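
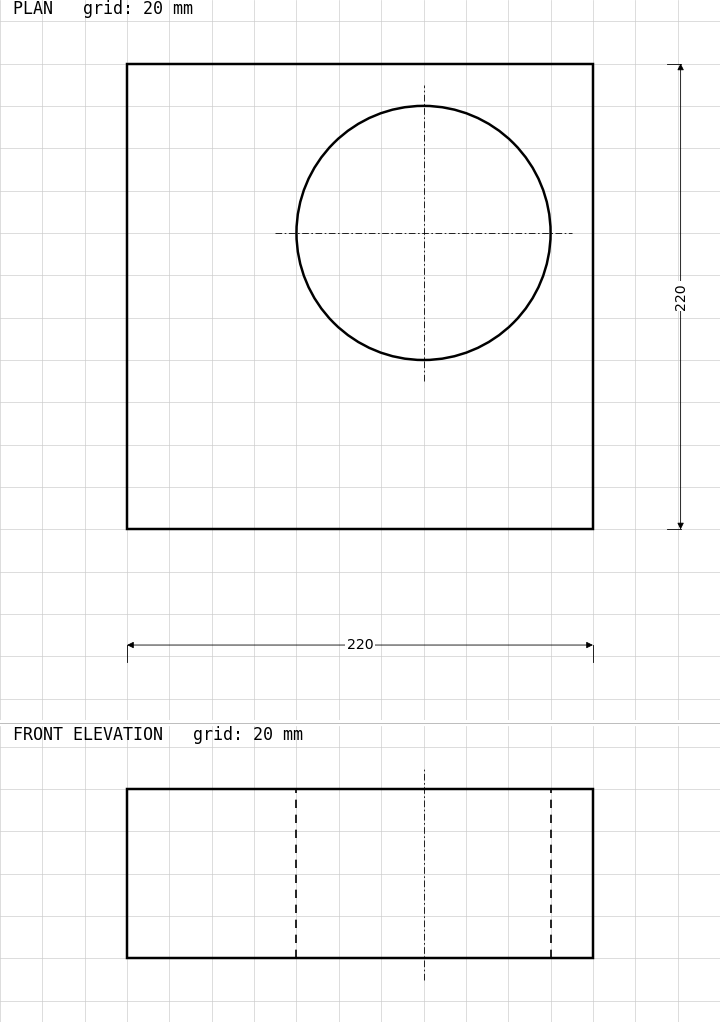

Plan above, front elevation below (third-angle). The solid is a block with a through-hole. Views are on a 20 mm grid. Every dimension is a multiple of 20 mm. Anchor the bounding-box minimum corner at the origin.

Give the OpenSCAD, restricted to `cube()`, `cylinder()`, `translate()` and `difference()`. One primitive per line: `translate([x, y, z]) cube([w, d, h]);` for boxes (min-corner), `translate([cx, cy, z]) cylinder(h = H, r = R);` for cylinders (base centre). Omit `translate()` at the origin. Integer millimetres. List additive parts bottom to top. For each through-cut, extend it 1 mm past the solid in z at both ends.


difference() {
  cube([220, 220, 80]);
  translate([140, 140, -1]) cylinder(h = 82, r = 60);
}


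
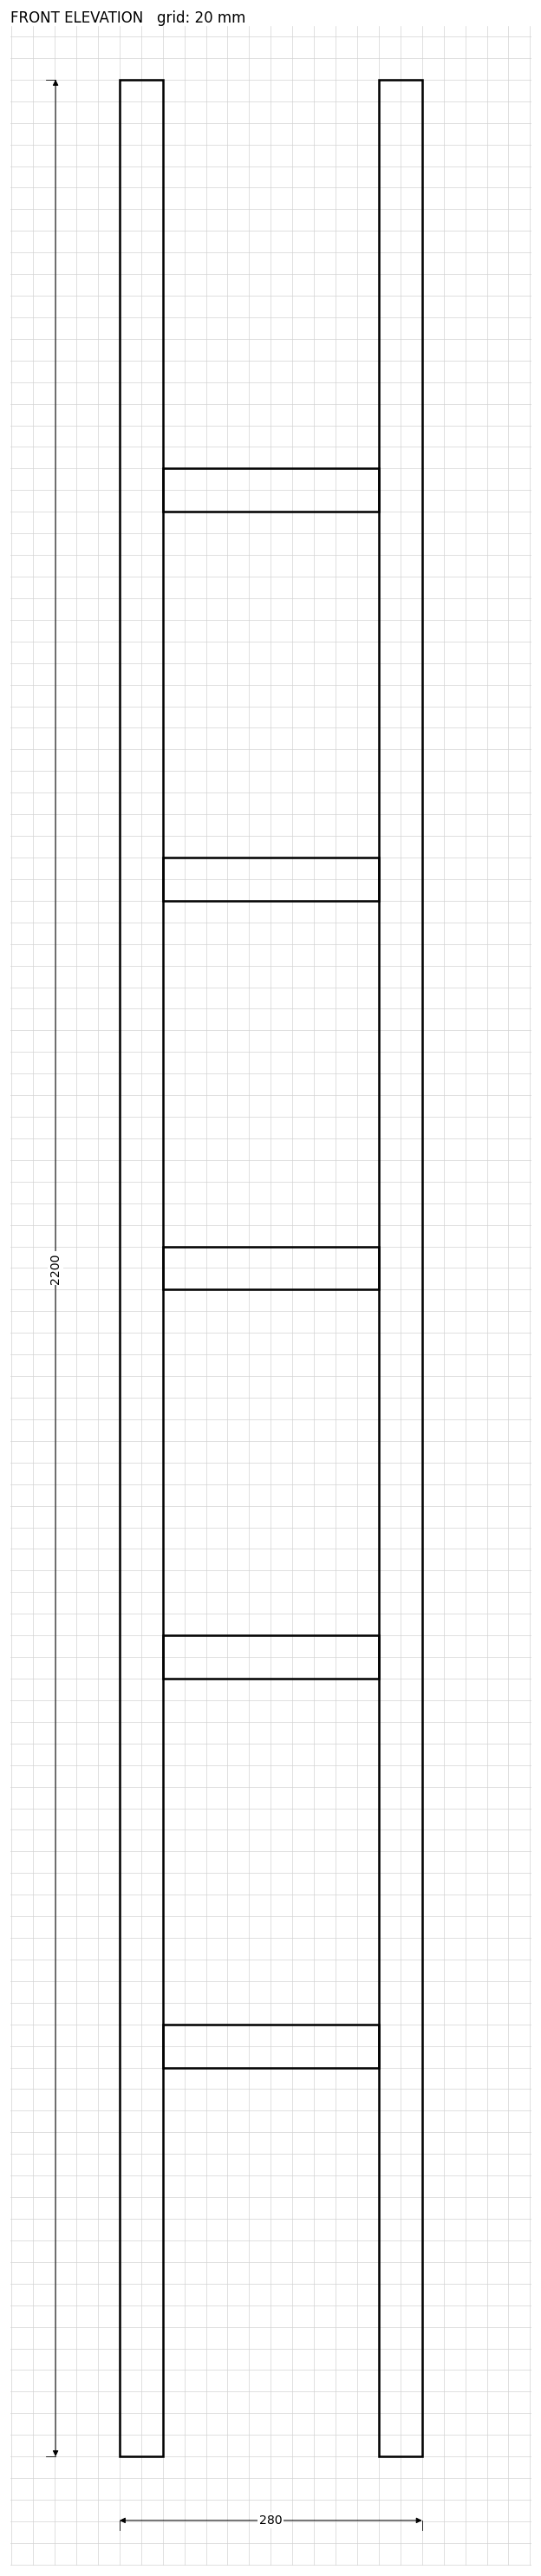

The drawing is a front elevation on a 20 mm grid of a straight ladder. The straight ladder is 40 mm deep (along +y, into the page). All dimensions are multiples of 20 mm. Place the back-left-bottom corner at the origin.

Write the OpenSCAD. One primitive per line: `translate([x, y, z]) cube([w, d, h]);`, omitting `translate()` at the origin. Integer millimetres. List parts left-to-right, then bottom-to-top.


cube([40, 40, 2200]);
translate([40, 0, 360]) cube([200, 40, 40]);
translate([40, 0, 720]) cube([200, 40, 40]);
translate([40, 0, 1080]) cube([200, 40, 40]);
translate([40, 0, 1440]) cube([200, 40, 40]);
translate([40, 0, 1800]) cube([200, 40, 40]);
translate([240, 0, 0]) cube([40, 40, 2200]);


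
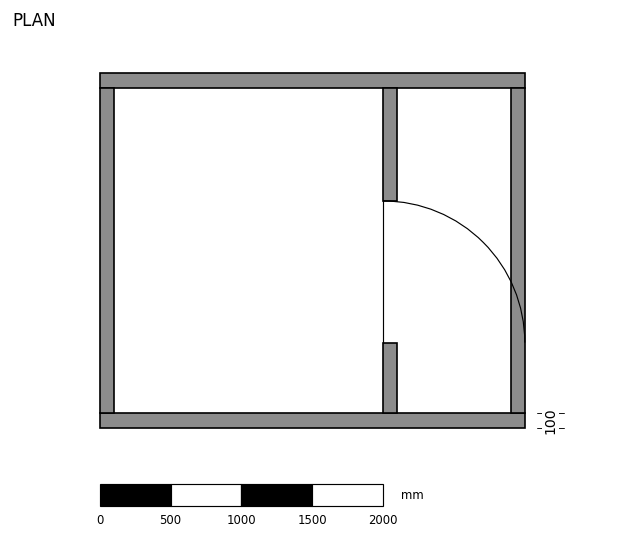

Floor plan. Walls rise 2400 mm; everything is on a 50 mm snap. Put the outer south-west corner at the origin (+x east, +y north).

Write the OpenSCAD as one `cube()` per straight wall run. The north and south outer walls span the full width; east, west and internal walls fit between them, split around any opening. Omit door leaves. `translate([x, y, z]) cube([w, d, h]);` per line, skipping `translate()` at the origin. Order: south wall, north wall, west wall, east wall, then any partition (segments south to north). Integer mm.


cube([3000, 100, 2400]);
translate([0, 2400, 0]) cube([3000, 100, 2400]);
translate([0, 100, 0]) cube([100, 2300, 2400]);
translate([2900, 100, 0]) cube([100, 2300, 2400]);
translate([2000, 100, 0]) cube([100, 500, 2400]);
translate([2000, 1600, 0]) cube([100, 800, 2400]);


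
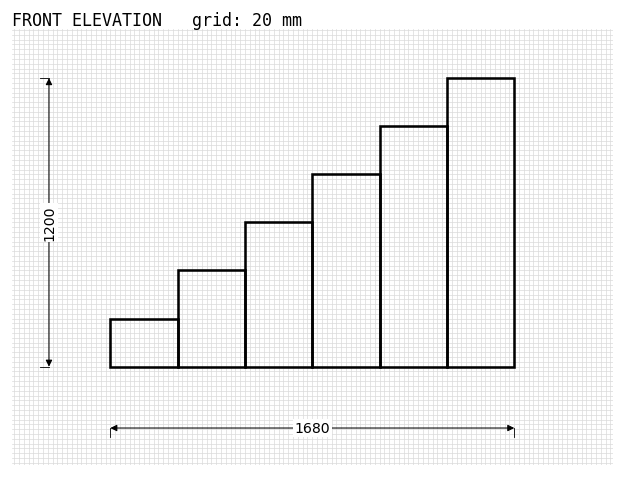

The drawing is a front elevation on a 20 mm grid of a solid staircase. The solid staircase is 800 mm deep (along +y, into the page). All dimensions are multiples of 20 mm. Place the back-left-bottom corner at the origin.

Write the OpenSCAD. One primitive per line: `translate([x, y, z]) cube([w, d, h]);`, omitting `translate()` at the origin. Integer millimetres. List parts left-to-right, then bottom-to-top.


cube([280, 800, 200]);
translate([280, 0, 0]) cube([280, 800, 400]);
translate([560, 0, 0]) cube([280, 800, 600]);
translate([840, 0, 0]) cube([280, 800, 800]);
translate([1120, 0, 0]) cube([280, 800, 1000]);
translate([1400, 0, 0]) cube([280, 800, 1200]);


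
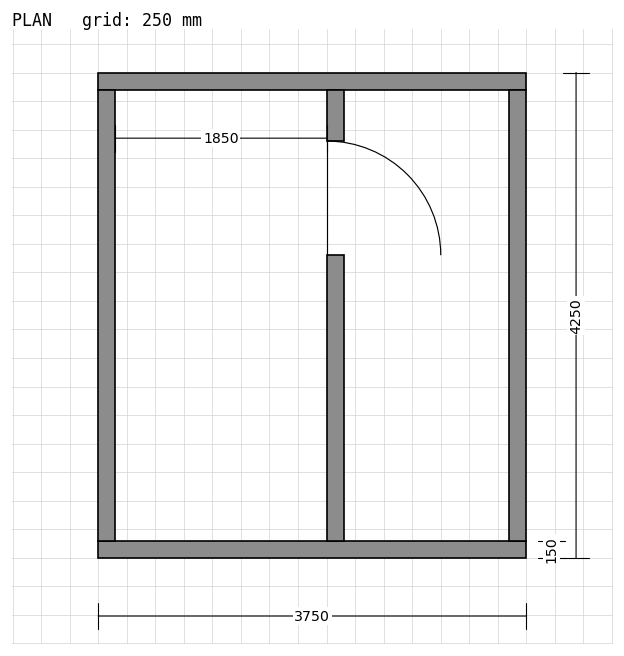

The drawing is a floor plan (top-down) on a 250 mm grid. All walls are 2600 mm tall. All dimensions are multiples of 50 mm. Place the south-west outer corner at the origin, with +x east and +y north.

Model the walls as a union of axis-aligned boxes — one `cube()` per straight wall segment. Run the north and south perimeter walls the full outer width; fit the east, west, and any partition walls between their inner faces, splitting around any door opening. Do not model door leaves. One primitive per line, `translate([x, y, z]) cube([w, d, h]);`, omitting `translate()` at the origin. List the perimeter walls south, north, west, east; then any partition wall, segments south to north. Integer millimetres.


cube([3750, 150, 2600]);
translate([0, 4100, 0]) cube([3750, 150, 2600]);
translate([0, 150, 0]) cube([150, 3950, 2600]);
translate([3600, 150, 0]) cube([150, 3950, 2600]);
translate([2000, 150, 0]) cube([150, 2500, 2600]);
translate([2000, 3650, 0]) cube([150, 450, 2600]);


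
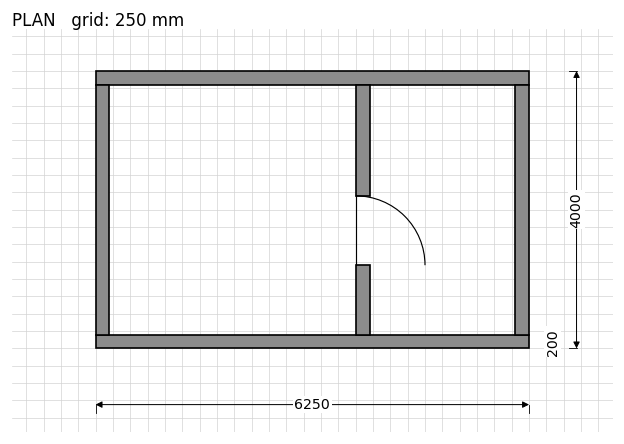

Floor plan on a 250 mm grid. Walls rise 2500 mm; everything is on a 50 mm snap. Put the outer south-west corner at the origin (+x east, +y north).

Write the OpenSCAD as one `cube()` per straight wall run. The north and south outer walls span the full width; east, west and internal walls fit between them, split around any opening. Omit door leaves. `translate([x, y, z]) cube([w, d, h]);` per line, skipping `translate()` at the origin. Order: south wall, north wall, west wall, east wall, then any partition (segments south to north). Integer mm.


cube([6250, 200, 2500]);
translate([0, 3800, 0]) cube([6250, 200, 2500]);
translate([0, 200, 0]) cube([200, 3600, 2500]);
translate([6050, 200, 0]) cube([200, 3600, 2500]);
translate([3750, 200, 0]) cube([200, 1000, 2500]);
translate([3750, 2200, 0]) cube([200, 1600, 2500]);


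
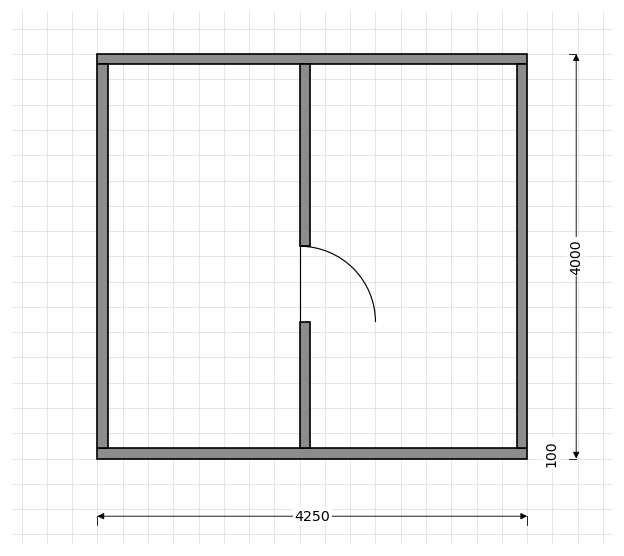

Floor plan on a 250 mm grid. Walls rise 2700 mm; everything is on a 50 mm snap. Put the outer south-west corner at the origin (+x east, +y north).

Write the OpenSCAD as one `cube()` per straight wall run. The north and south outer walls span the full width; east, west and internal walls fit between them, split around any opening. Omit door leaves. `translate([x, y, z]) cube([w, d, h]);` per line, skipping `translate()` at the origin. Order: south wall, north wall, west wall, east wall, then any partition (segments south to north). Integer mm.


cube([4250, 100, 2700]);
translate([0, 3900, 0]) cube([4250, 100, 2700]);
translate([0, 100, 0]) cube([100, 3800, 2700]);
translate([4150, 100, 0]) cube([100, 3800, 2700]);
translate([2000, 100, 0]) cube([100, 1250, 2700]);
translate([2000, 2100, 0]) cube([100, 1800, 2700]);


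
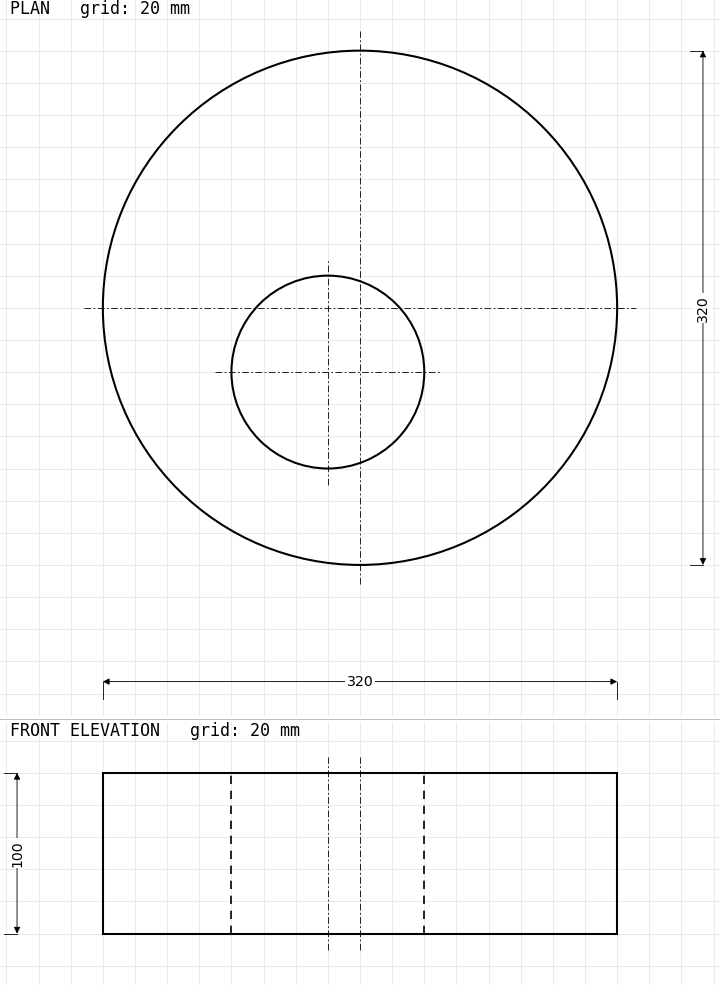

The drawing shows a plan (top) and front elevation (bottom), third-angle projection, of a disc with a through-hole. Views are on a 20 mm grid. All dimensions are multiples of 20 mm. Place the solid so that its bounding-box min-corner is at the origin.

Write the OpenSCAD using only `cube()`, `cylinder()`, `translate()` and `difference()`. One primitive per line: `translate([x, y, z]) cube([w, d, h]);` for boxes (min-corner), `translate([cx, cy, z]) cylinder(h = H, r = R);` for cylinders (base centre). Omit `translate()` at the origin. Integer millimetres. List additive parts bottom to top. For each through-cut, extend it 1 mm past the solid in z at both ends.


difference() {
  translate([160, 160, 0]) cylinder(h = 100, r = 160);
  translate([140, 120, -1]) cylinder(h = 102, r = 60);
}


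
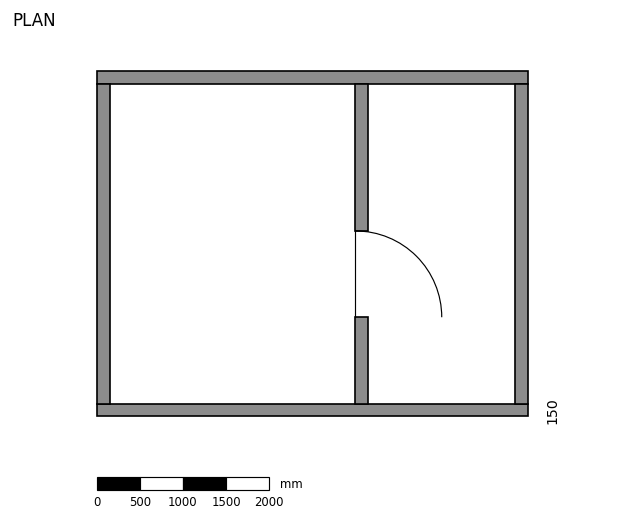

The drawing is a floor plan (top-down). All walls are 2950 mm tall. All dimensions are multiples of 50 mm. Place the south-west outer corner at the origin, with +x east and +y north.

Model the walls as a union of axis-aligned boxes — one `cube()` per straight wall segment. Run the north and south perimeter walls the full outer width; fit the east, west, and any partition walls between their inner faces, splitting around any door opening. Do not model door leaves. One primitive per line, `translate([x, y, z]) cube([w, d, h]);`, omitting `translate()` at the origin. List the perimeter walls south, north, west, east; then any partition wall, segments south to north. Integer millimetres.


cube([5000, 150, 2950]);
translate([0, 3850, 0]) cube([5000, 150, 2950]);
translate([0, 150, 0]) cube([150, 3700, 2950]);
translate([4850, 150, 0]) cube([150, 3700, 2950]);
translate([3000, 150, 0]) cube([150, 1000, 2950]);
translate([3000, 2150, 0]) cube([150, 1700, 2950]);


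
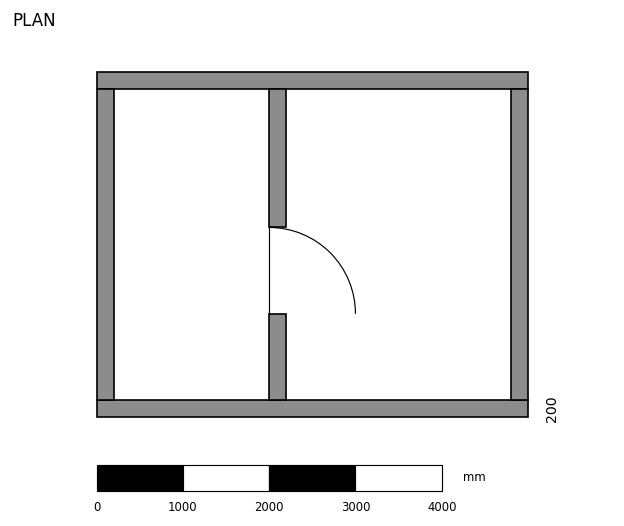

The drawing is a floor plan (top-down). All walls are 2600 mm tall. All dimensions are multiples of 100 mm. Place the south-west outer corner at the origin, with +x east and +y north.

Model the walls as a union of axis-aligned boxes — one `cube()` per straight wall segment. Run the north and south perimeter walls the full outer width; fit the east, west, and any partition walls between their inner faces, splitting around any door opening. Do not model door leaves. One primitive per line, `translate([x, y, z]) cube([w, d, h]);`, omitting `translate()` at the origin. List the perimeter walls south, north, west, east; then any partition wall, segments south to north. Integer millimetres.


cube([5000, 200, 2600]);
translate([0, 3800, 0]) cube([5000, 200, 2600]);
translate([0, 200, 0]) cube([200, 3600, 2600]);
translate([4800, 200, 0]) cube([200, 3600, 2600]);
translate([2000, 200, 0]) cube([200, 1000, 2600]);
translate([2000, 2200, 0]) cube([200, 1600, 2600]);


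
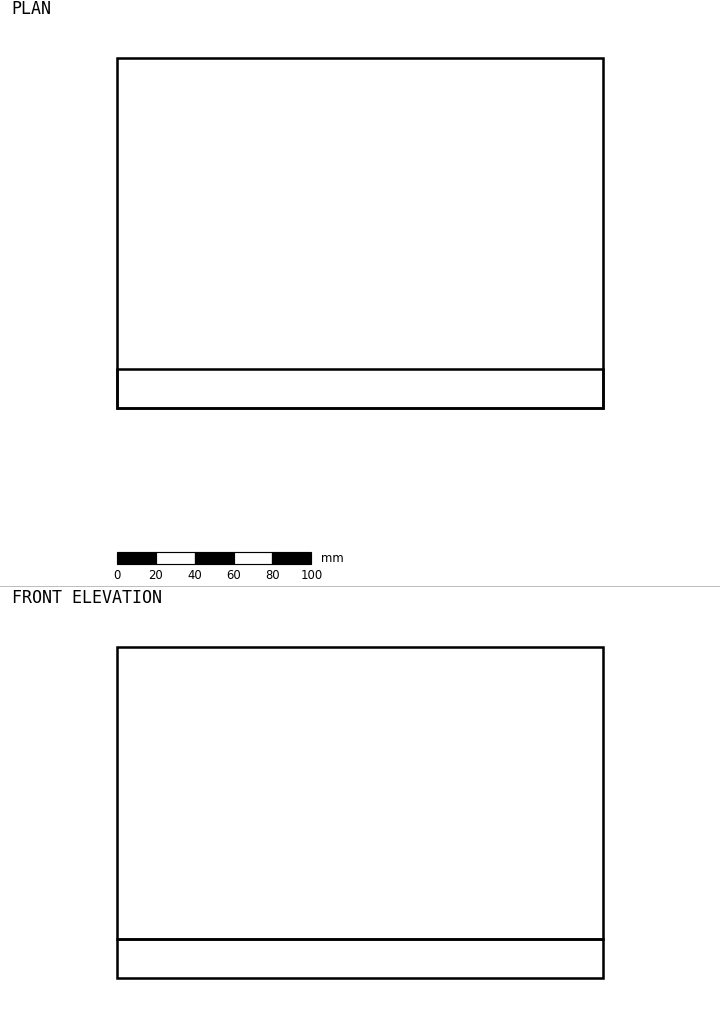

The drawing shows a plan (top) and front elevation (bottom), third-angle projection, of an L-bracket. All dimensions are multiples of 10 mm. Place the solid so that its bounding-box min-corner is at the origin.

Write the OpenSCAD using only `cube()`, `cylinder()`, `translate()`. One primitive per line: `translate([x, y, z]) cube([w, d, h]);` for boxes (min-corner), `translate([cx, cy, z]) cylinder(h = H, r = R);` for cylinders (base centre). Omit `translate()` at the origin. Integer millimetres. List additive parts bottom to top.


cube([250, 180, 20]);
translate([0, 0, 20]) cube([250, 20, 150]);


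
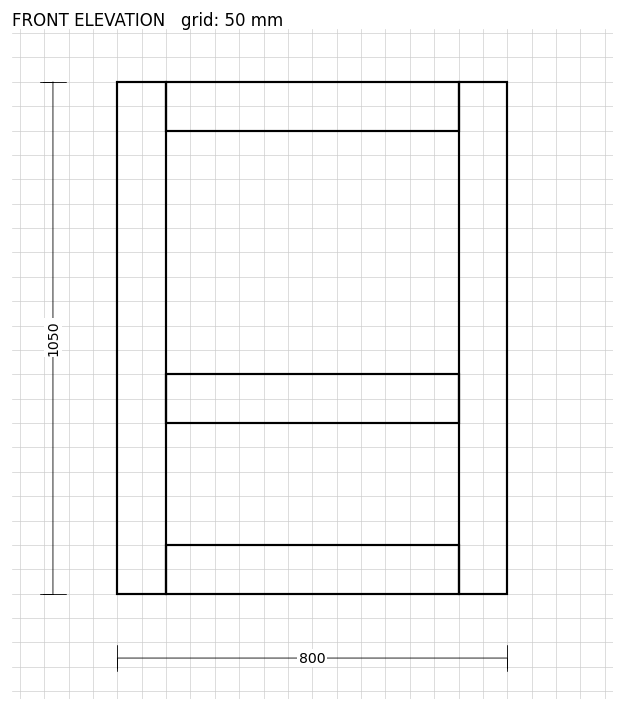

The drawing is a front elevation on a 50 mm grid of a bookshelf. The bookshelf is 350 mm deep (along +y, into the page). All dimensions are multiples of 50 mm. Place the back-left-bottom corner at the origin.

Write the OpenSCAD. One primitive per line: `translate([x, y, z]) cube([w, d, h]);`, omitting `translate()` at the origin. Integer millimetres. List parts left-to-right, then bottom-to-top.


cube([100, 350, 1050]);
translate([100, 0, 0]) cube([600, 350, 100]);
translate([100, 0, 350]) cube([600, 350, 100]);
translate([100, 0, 950]) cube([600, 350, 100]);
translate([700, 0, 0]) cube([100, 350, 1050]);


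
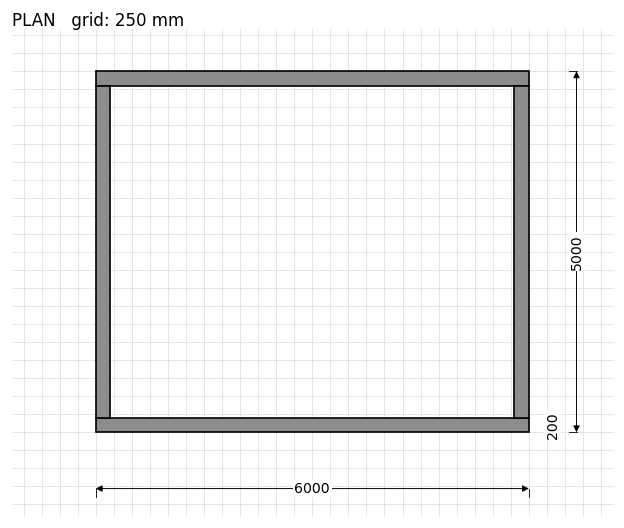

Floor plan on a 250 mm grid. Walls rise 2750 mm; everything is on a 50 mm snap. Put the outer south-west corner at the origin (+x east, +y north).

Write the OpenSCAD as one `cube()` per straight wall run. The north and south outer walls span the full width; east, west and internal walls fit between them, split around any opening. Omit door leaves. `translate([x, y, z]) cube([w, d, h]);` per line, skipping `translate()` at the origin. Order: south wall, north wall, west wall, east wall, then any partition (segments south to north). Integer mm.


cube([6000, 200, 2750]);
translate([0, 4800, 0]) cube([6000, 200, 2750]);
translate([0, 200, 0]) cube([200, 4600, 2750]);
translate([5800, 200, 0]) cube([200, 4600, 2750]);


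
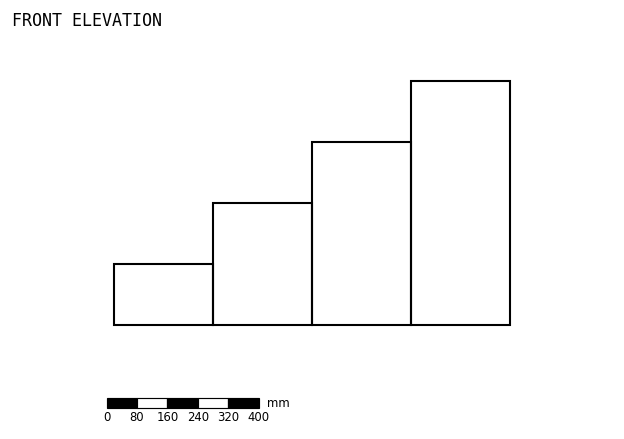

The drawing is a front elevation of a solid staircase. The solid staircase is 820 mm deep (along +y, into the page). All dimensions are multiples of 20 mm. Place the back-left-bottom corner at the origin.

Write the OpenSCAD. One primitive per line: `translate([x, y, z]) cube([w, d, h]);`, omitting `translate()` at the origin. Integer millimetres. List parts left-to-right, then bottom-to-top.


cube([260, 820, 160]);
translate([260, 0, 0]) cube([260, 820, 320]);
translate([520, 0, 0]) cube([260, 820, 480]);
translate([780, 0, 0]) cube([260, 820, 640]);


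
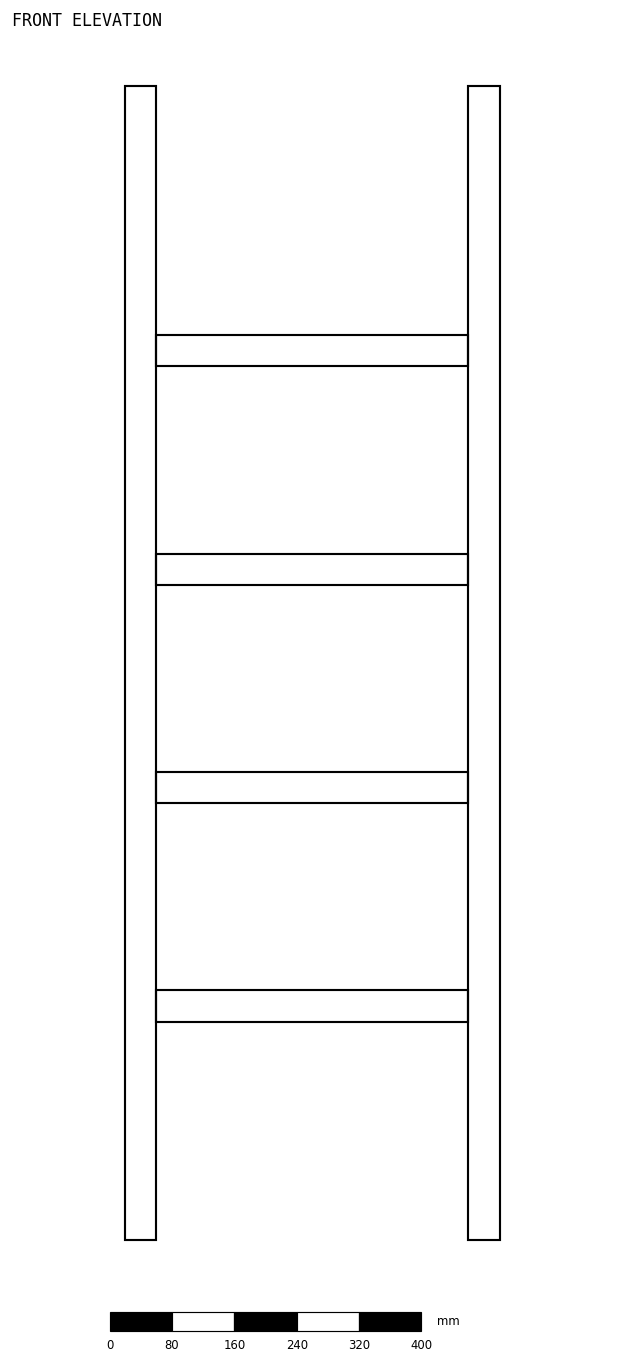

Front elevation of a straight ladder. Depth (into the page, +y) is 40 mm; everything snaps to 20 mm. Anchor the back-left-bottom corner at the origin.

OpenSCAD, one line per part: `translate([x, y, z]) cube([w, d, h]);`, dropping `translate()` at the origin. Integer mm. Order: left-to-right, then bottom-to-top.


cube([40, 40, 1480]);
translate([40, 0, 280]) cube([400, 40, 40]);
translate([40, 0, 560]) cube([400, 40, 40]);
translate([40, 0, 840]) cube([400, 40, 40]);
translate([40, 0, 1120]) cube([400, 40, 40]);
translate([440, 0, 0]) cube([40, 40, 1480]);


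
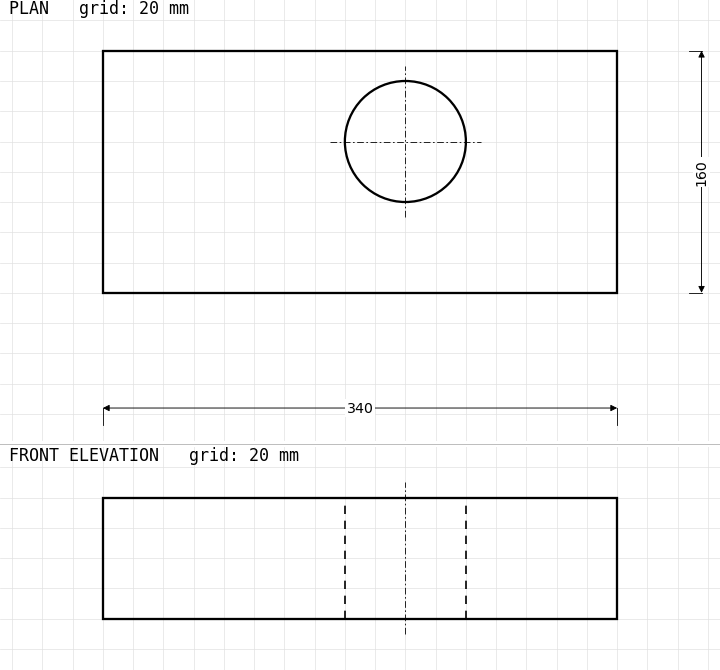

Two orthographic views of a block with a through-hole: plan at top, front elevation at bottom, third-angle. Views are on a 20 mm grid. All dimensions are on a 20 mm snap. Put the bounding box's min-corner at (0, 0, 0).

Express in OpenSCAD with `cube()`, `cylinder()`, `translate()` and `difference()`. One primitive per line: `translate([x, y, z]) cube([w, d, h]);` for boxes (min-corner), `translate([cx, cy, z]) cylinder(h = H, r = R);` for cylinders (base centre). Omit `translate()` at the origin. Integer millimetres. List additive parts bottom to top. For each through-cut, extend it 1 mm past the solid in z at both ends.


difference() {
  cube([340, 160, 80]);
  translate([200, 100, -1]) cylinder(h = 82, r = 40);
}


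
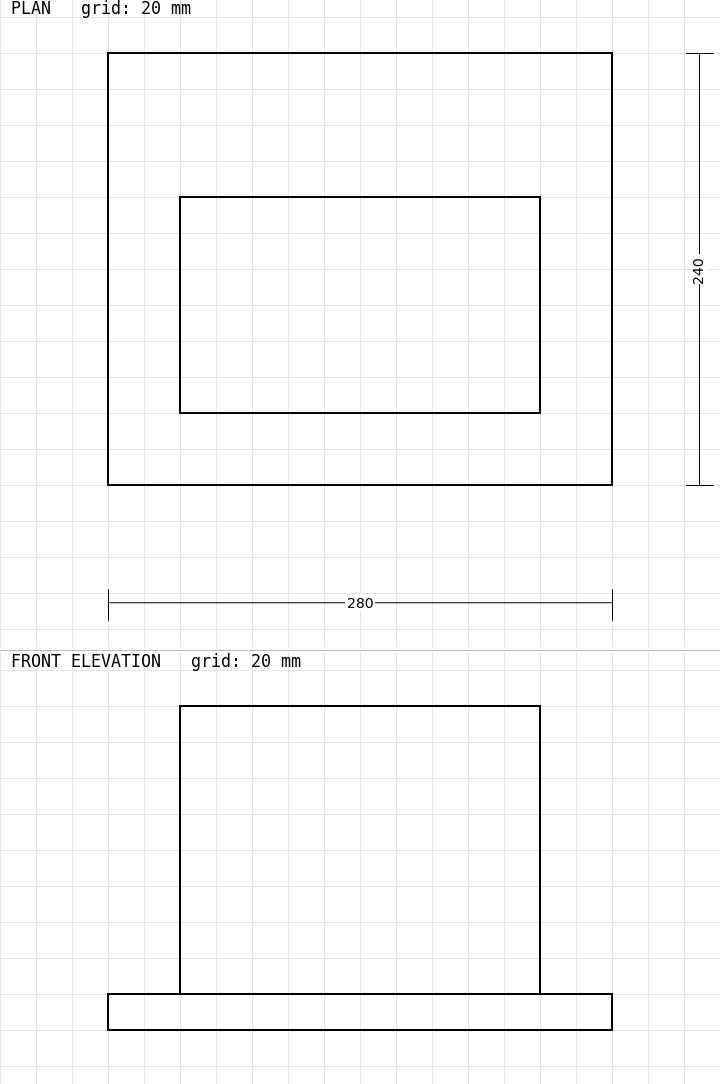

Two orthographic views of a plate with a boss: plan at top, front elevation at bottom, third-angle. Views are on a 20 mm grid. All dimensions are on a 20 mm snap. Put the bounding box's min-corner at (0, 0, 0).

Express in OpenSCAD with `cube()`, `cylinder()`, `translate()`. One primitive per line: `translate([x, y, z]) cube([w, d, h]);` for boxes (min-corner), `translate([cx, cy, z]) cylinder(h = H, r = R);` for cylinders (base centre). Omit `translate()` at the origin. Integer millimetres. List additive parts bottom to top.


cube([280, 240, 20]);
translate([40, 40, 20]) cube([200, 120, 160]);


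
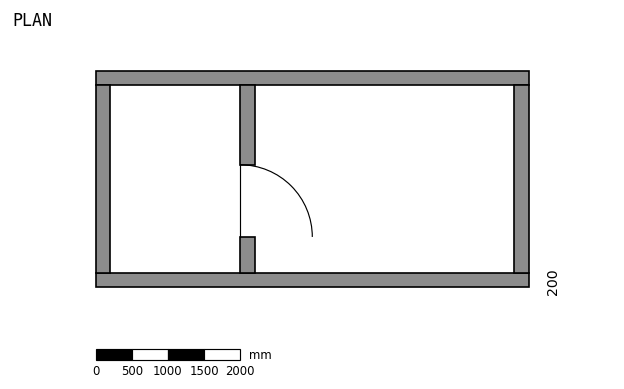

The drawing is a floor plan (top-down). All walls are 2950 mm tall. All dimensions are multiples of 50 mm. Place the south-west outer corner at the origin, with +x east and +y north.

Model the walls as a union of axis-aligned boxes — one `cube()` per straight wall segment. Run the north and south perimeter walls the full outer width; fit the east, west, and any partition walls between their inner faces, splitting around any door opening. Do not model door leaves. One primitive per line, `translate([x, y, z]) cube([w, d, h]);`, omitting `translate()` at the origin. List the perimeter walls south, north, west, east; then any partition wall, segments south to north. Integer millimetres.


cube([6000, 200, 2950]);
translate([0, 2800, 0]) cube([6000, 200, 2950]);
translate([0, 200, 0]) cube([200, 2600, 2950]);
translate([5800, 200, 0]) cube([200, 2600, 2950]);
translate([2000, 200, 0]) cube([200, 500, 2950]);
translate([2000, 1700, 0]) cube([200, 1100, 2950]);


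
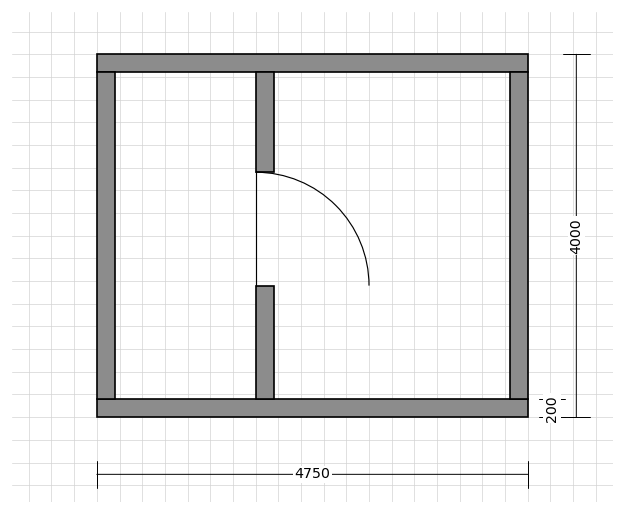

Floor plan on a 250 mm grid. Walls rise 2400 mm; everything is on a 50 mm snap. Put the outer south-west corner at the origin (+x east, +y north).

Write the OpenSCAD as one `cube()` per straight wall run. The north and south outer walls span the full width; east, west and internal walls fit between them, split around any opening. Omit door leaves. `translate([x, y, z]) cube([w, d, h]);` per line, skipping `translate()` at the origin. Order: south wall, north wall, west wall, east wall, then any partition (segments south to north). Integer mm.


cube([4750, 200, 2400]);
translate([0, 3800, 0]) cube([4750, 200, 2400]);
translate([0, 200, 0]) cube([200, 3600, 2400]);
translate([4550, 200, 0]) cube([200, 3600, 2400]);
translate([1750, 200, 0]) cube([200, 1250, 2400]);
translate([1750, 2700, 0]) cube([200, 1100, 2400]);


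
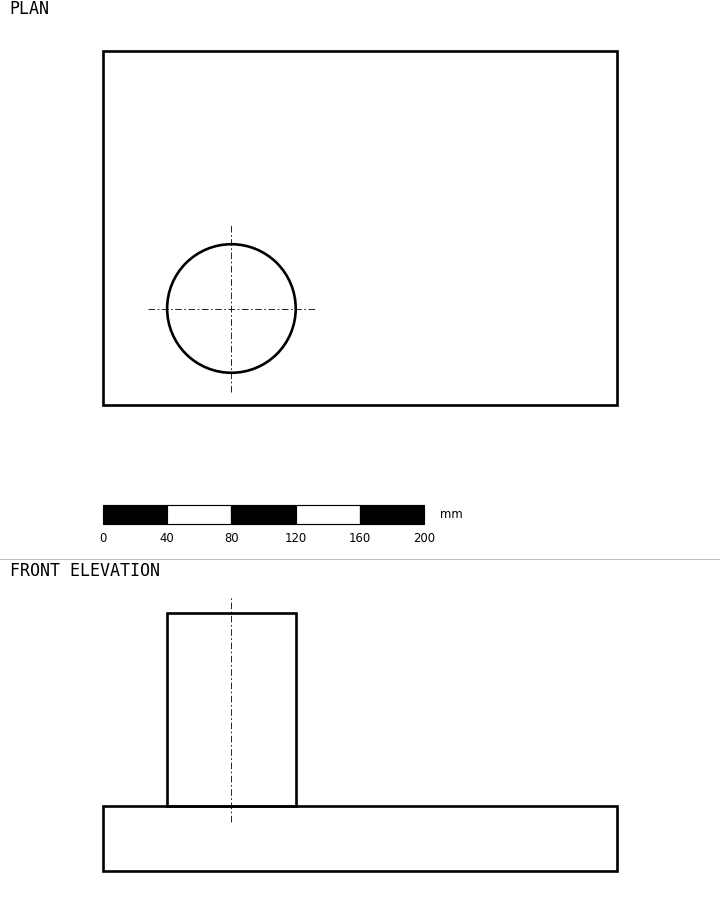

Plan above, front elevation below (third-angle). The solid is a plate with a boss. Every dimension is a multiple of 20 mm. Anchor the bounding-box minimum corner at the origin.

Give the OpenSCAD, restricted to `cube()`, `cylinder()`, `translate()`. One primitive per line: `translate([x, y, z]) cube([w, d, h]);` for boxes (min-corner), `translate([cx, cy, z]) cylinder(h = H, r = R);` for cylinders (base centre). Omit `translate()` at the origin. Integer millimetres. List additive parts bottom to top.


cube([320, 220, 40]);
translate([80, 60, 40]) cylinder(h = 120, r = 40);


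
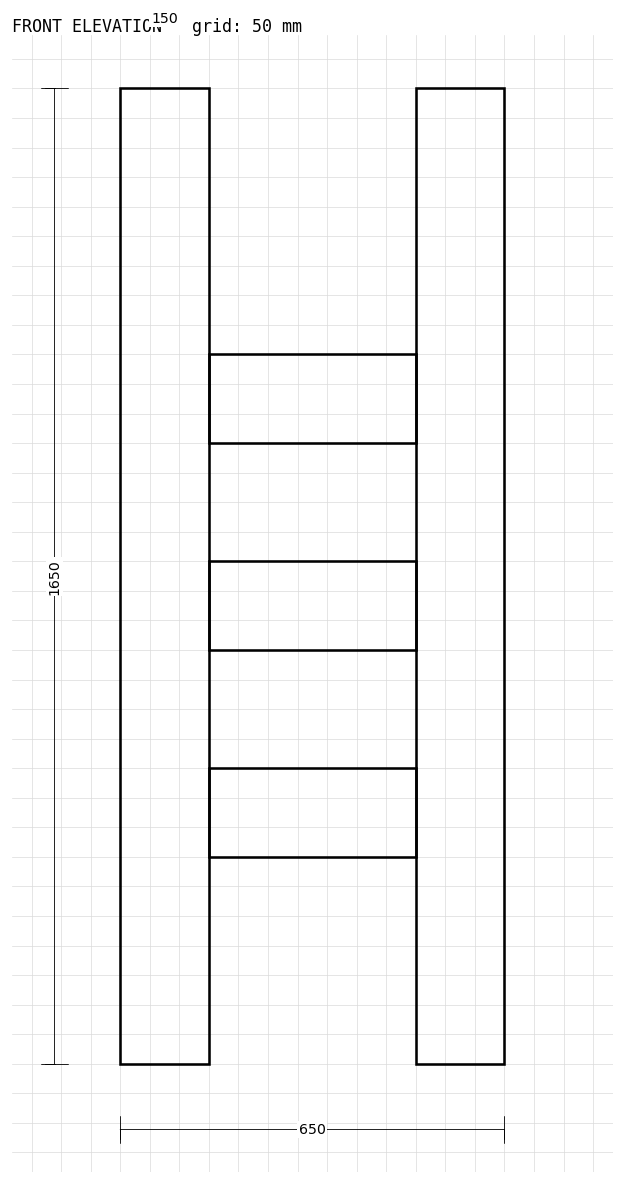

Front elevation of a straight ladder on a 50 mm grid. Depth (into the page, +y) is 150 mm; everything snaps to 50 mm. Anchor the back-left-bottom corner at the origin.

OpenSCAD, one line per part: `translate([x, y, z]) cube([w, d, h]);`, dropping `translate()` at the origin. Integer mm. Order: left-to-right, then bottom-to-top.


cube([150, 150, 1650]);
translate([150, 0, 350]) cube([350, 150, 150]);
translate([150, 0, 700]) cube([350, 150, 150]);
translate([150, 0, 1050]) cube([350, 150, 150]);
translate([500, 0, 0]) cube([150, 150, 1650]);


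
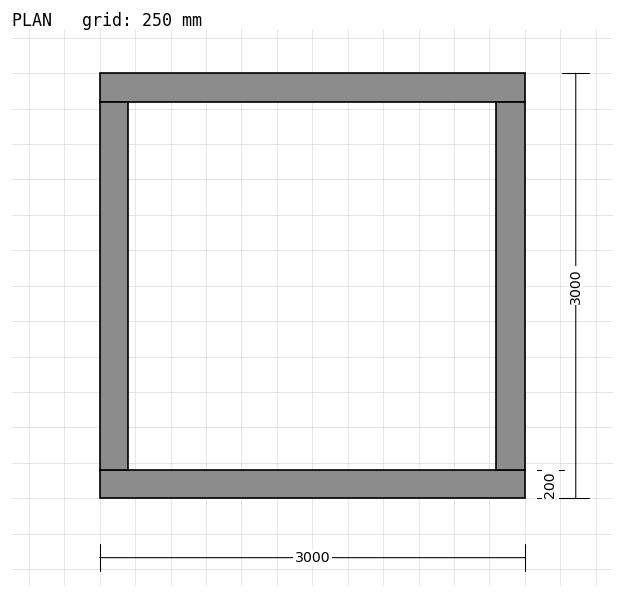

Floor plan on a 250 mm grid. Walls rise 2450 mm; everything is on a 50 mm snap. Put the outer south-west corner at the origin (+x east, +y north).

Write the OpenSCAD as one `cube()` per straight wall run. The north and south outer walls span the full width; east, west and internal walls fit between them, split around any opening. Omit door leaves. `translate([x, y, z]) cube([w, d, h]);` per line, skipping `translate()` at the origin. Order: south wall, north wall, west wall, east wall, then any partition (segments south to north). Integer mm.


cube([3000, 200, 2450]);
translate([0, 2800, 0]) cube([3000, 200, 2450]);
translate([0, 200, 0]) cube([200, 2600, 2450]);
translate([2800, 200, 0]) cube([200, 2600, 2450]);


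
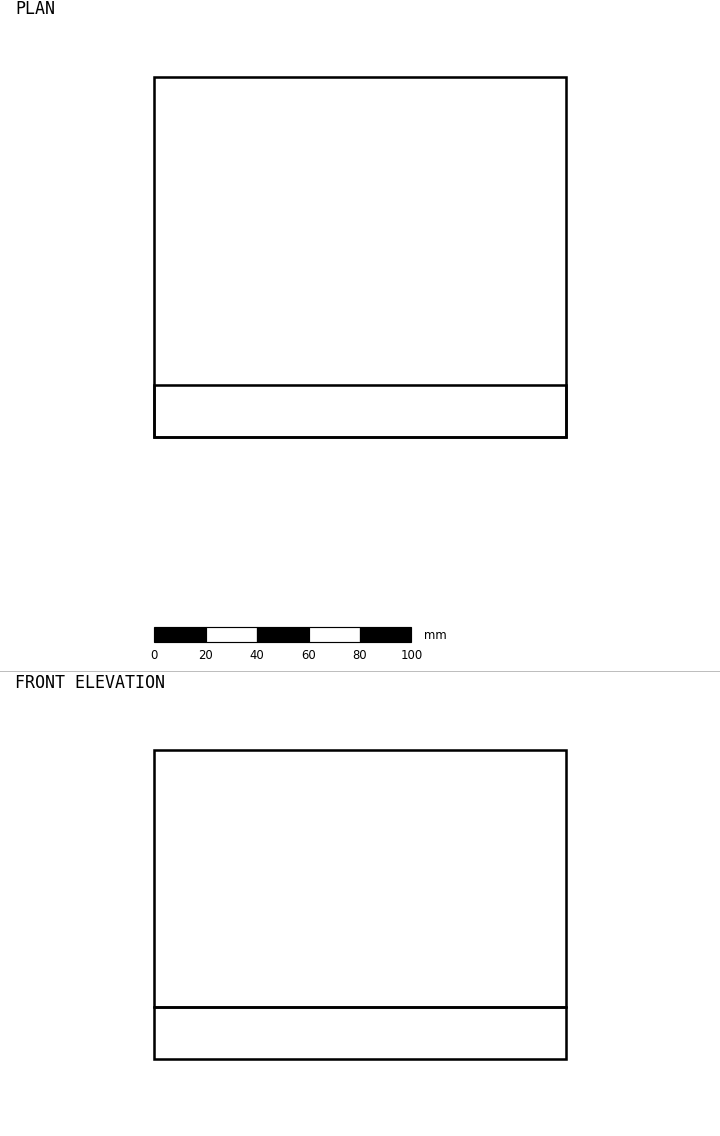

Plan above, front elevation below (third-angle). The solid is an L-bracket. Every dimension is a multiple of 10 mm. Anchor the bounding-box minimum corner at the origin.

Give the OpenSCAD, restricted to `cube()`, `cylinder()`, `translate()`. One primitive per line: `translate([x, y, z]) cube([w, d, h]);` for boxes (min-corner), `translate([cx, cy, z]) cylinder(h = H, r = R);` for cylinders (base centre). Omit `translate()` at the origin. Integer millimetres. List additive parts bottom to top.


cube([160, 140, 20]);
translate([0, 0, 20]) cube([160, 20, 100]);


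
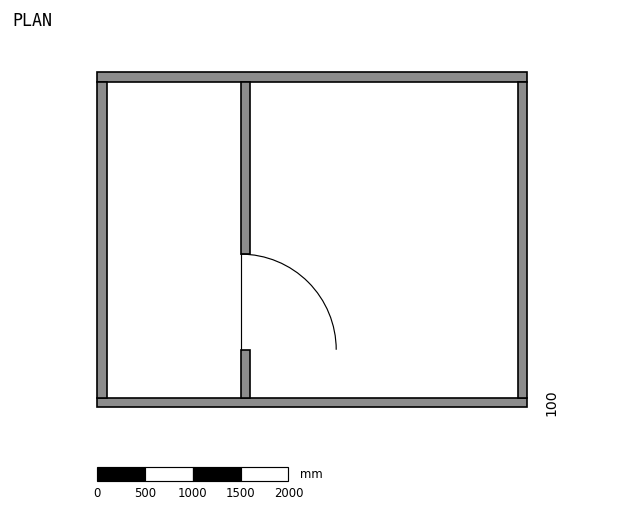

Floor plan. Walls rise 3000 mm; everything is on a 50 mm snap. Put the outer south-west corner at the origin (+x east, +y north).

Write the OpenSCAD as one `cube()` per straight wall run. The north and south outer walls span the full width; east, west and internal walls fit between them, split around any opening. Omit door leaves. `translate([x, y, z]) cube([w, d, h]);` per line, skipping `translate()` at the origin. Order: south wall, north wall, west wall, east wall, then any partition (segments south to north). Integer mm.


cube([4500, 100, 3000]);
translate([0, 3400, 0]) cube([4500, 100, 3000]);
translate([0, 100, 0]) cube([100, 3300, 3000]);
translate([4400, 100, 0]) cube([100, 3300, 3000]);
translate([1500, 100, 0]) cube([100, 500, 3000]);
translate([1500, 1600, 0]) cube([100, 1800, 3000]);


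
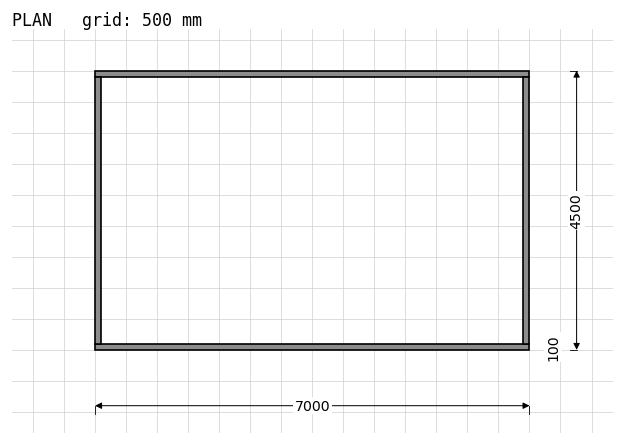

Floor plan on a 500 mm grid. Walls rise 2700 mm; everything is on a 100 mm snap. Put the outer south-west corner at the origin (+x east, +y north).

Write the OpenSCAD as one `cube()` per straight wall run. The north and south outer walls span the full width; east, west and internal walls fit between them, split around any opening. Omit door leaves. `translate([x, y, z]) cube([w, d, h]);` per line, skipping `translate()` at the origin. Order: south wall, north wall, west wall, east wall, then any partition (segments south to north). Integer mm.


cube([7000, 100, 2700]);
translate([0, 4400, 0]) cube([7000, 100, 2700]);
translate([0, 100, 0]) cube([100, 4300, 2700]);
translate([6900, 100, 0]) cube([100, 4300, 2700]);


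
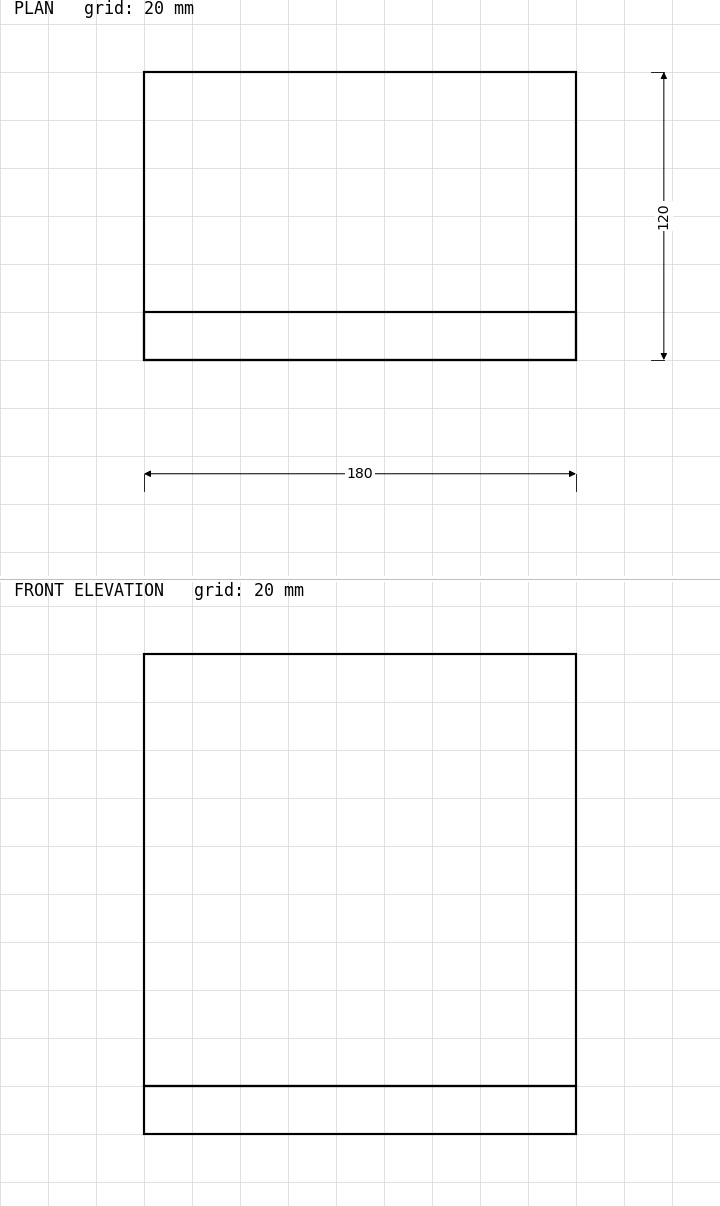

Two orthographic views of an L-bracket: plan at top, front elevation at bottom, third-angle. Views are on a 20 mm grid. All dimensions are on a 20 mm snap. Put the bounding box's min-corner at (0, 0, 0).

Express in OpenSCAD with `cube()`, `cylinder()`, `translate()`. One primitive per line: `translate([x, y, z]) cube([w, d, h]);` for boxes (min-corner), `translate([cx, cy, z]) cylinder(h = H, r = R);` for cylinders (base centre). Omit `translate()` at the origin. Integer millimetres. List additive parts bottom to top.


cube([180, 120, 20]);
translate([0, 0, 20]) cube([180, 20, 180]);


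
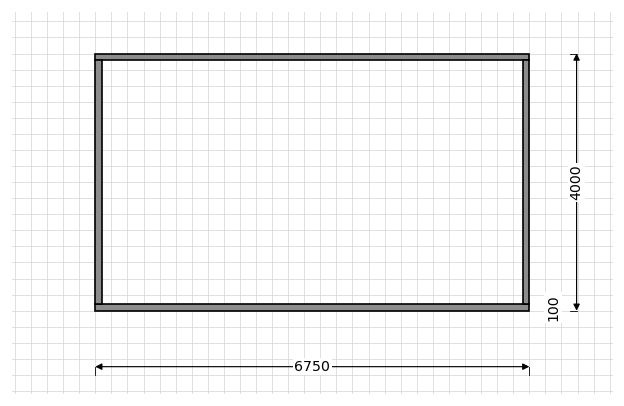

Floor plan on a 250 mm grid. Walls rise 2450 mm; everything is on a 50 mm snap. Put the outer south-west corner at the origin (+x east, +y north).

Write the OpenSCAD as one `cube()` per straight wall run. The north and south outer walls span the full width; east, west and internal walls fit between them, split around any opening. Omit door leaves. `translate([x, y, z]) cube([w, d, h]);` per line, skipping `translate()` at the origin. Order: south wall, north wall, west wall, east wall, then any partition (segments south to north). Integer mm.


cube([6750, 100, 2450]);
translate([0, 3900, 0]) cube([6750, 100, 2450]);
translate([0, 100, 0]) cube([100, 3800, 2450]);
translate([6650, 100, 0]) cube([100, 3800, 2450]);


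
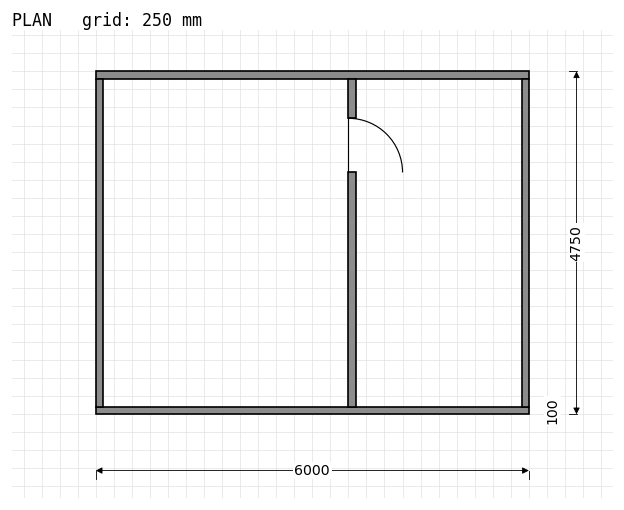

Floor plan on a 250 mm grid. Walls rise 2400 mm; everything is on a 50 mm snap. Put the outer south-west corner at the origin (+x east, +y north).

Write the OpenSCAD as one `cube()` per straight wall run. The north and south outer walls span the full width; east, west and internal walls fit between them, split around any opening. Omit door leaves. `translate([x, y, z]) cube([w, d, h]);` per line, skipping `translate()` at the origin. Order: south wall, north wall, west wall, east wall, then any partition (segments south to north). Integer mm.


cube([6000, 100, 2400]);
translate([0, 4650, 0]) cube([6000, 100, 2400]);
translate([0, 100, 0]) cube([100, 4550, 2400]);
translate([5900, 100, 0]) cube([100, 4550, 2400]);
translate([3500, 100, 0]) cube([100, 3250, 2400]);
translate([3500, 4100, 0]) cube([100, 550, 2400]);


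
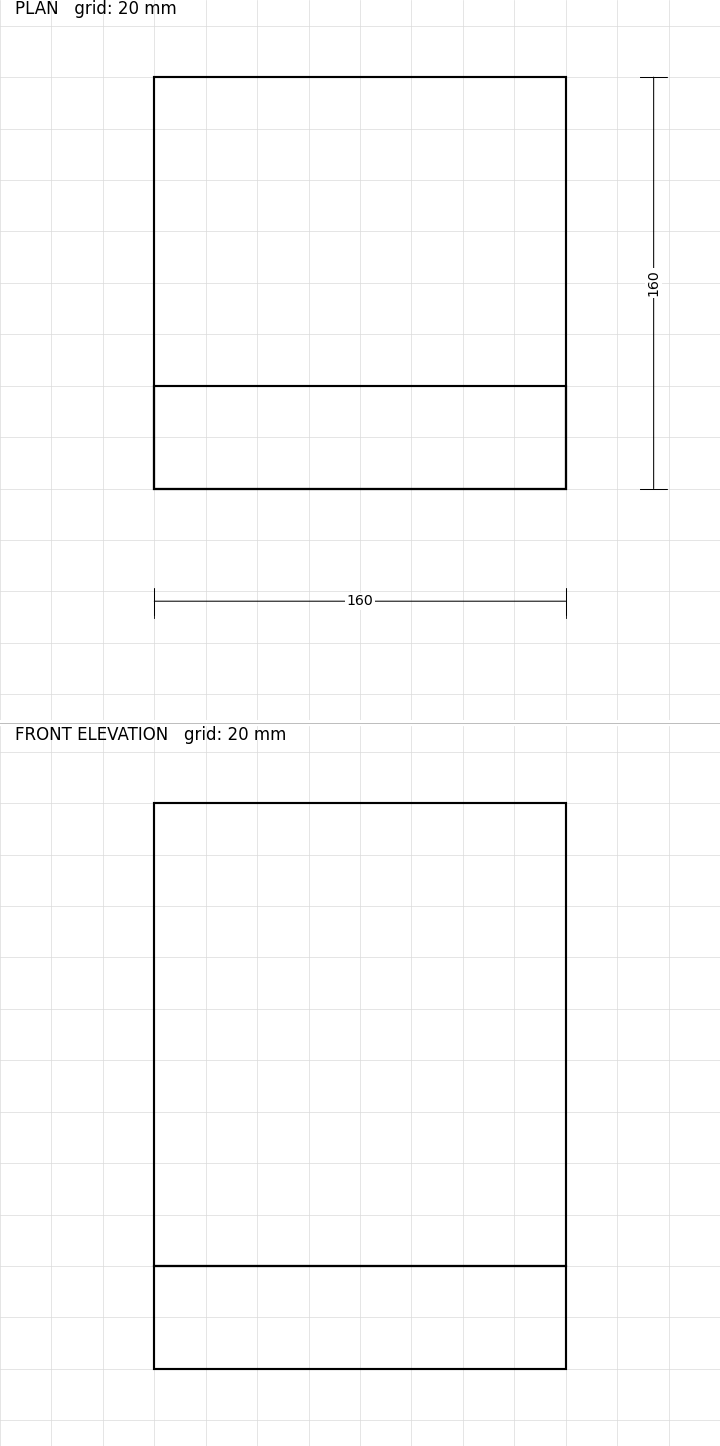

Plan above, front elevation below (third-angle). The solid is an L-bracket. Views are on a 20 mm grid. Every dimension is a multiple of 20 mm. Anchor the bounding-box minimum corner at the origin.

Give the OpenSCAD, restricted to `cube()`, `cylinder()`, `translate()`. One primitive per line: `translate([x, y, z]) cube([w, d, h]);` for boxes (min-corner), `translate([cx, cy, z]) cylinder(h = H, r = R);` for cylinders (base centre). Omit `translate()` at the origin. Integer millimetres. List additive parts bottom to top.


cube([160, 160, 40]);
translate([0, 0, 40]) cube([160, 40, 180]);


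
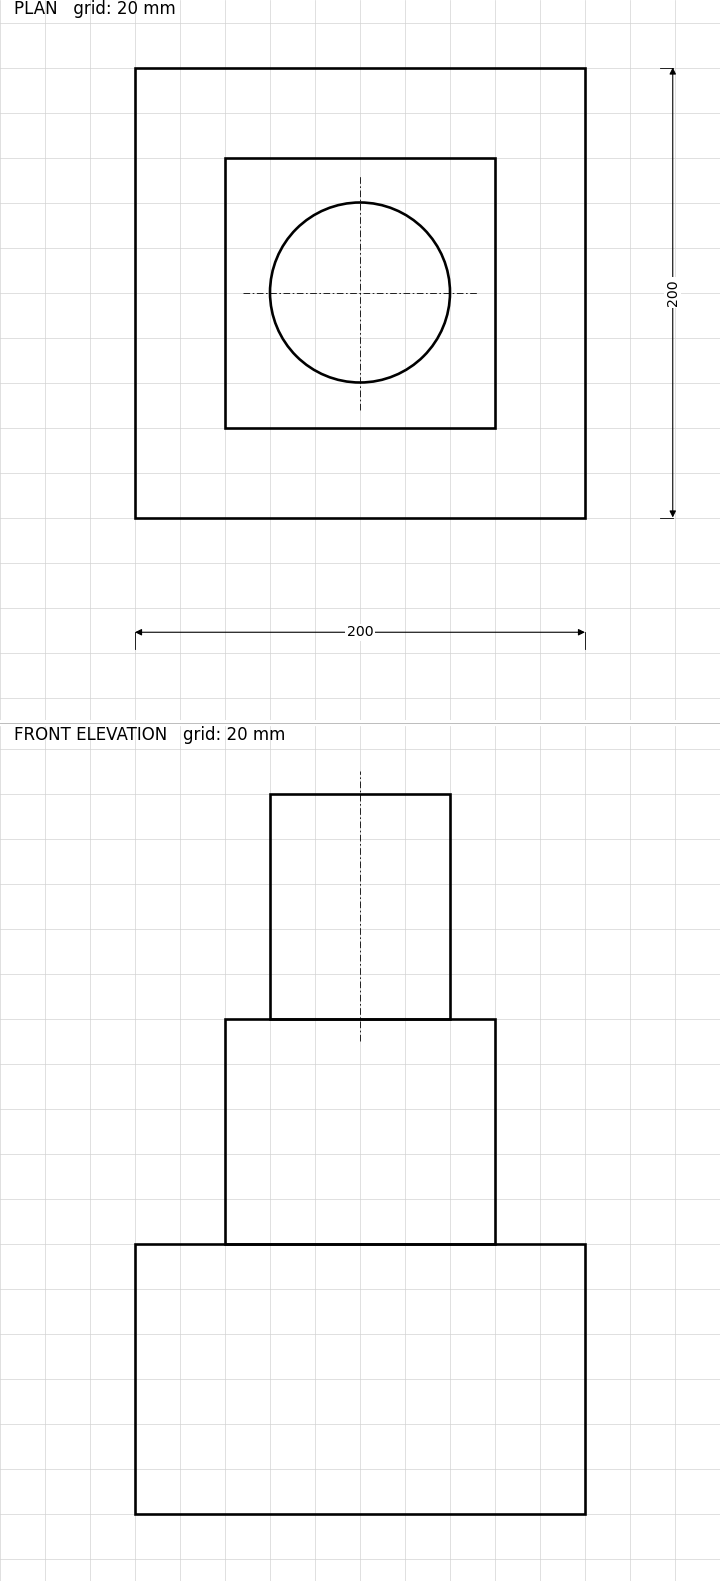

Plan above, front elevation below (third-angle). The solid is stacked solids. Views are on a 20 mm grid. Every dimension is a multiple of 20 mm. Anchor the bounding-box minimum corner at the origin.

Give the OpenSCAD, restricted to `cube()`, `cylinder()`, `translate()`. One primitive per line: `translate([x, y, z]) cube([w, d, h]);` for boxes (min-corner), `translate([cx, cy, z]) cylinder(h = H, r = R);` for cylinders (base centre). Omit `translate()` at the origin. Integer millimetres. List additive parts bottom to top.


cube([200, 200, 120]);
translate([40, 40, 120]) cube([120, 120, 100]);
translate([100, 100, 220]) cylinder(h = 100, r = 40);


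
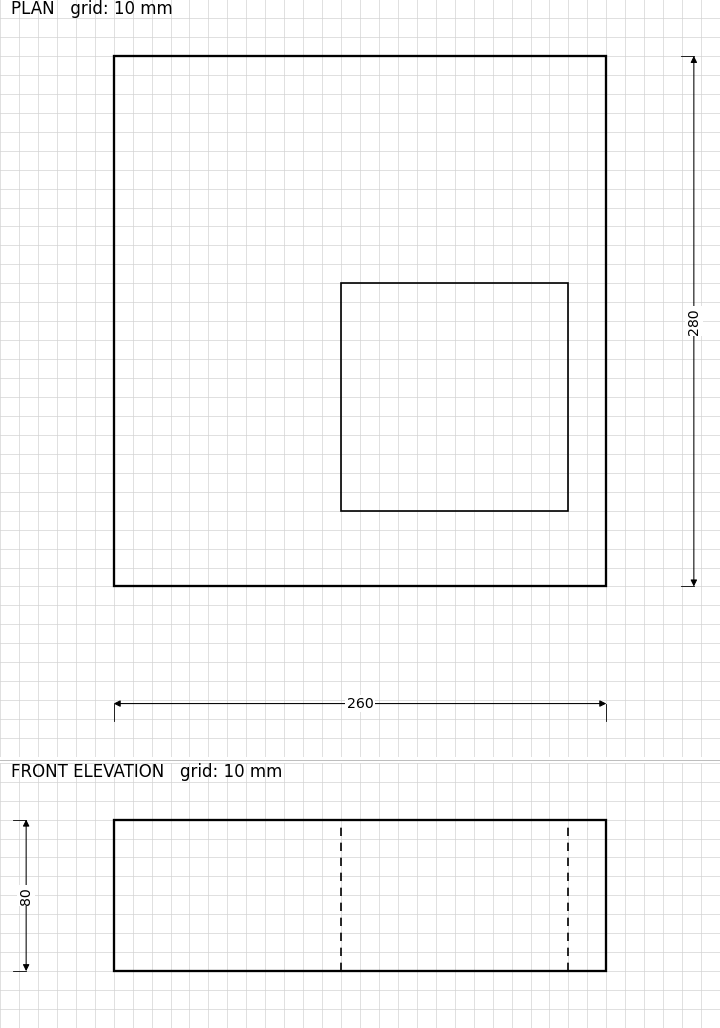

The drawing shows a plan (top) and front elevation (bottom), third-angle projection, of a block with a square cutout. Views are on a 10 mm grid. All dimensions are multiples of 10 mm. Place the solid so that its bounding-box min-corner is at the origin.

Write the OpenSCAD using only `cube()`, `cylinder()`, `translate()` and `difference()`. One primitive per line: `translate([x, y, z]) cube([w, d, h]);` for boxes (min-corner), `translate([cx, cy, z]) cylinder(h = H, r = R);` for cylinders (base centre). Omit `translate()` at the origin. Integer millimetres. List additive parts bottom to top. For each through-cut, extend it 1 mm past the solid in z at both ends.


difference() {
  cube([260, 280, 80]);
  translate([120, 40, -1]) cube([120, 120, 82]);
}


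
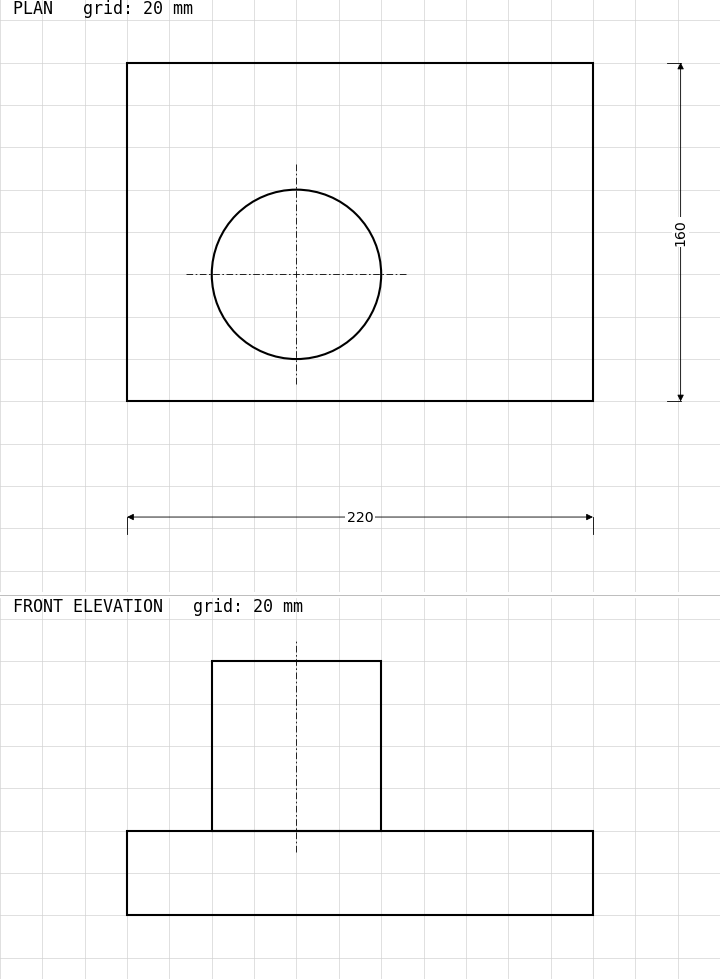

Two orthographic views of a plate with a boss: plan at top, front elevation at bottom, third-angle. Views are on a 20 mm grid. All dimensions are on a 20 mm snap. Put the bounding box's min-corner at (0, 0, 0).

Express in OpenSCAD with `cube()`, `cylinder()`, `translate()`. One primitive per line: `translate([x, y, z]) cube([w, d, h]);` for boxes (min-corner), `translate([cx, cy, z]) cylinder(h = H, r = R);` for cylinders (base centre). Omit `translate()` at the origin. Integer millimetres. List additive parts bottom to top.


cube([220, 160, 40]);
translate([80, 60, 40]) cylinder(h = 80, r = 40);


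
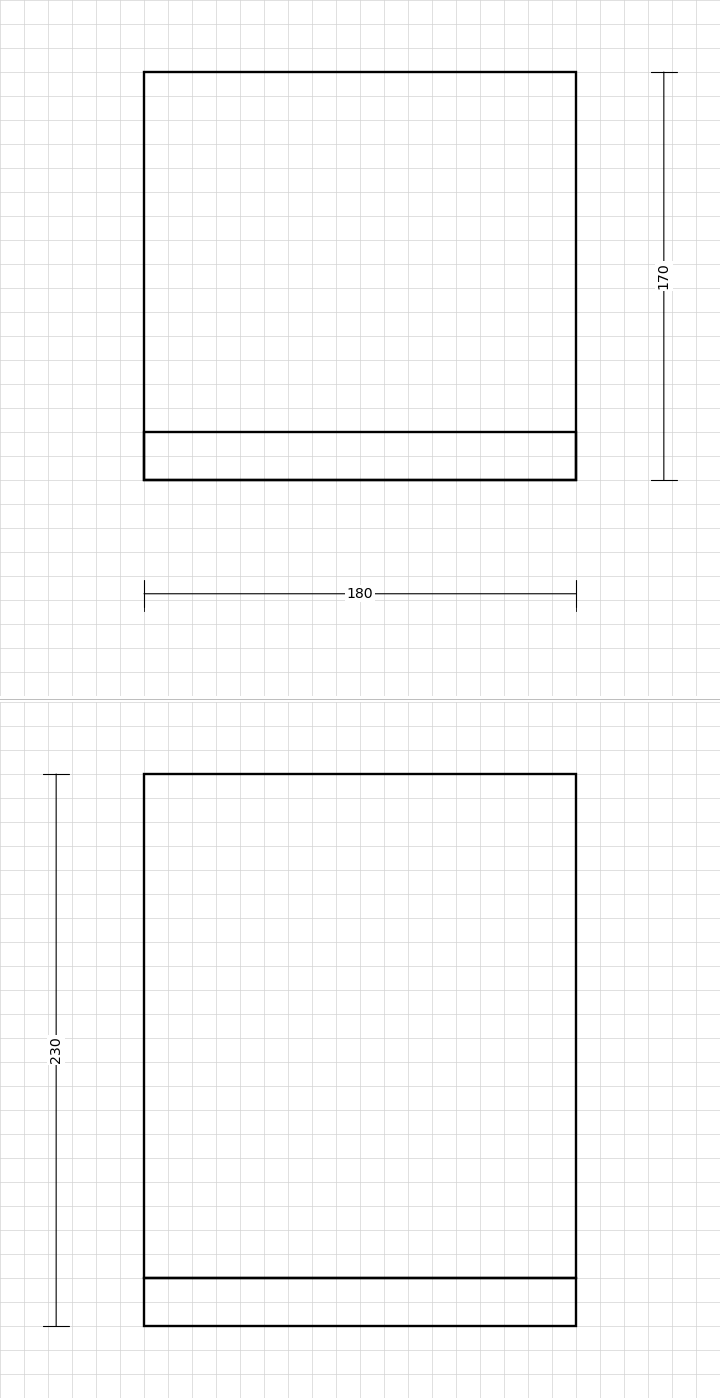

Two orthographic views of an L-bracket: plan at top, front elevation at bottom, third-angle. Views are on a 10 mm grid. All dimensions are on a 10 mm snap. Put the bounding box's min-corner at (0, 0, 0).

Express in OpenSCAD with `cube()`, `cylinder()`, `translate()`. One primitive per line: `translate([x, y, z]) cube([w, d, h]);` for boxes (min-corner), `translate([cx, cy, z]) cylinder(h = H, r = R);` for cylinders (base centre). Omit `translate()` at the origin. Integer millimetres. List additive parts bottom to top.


cube([180, 170, 20]);
translate([0, 0, 20]) cube([180, 20, 210]);


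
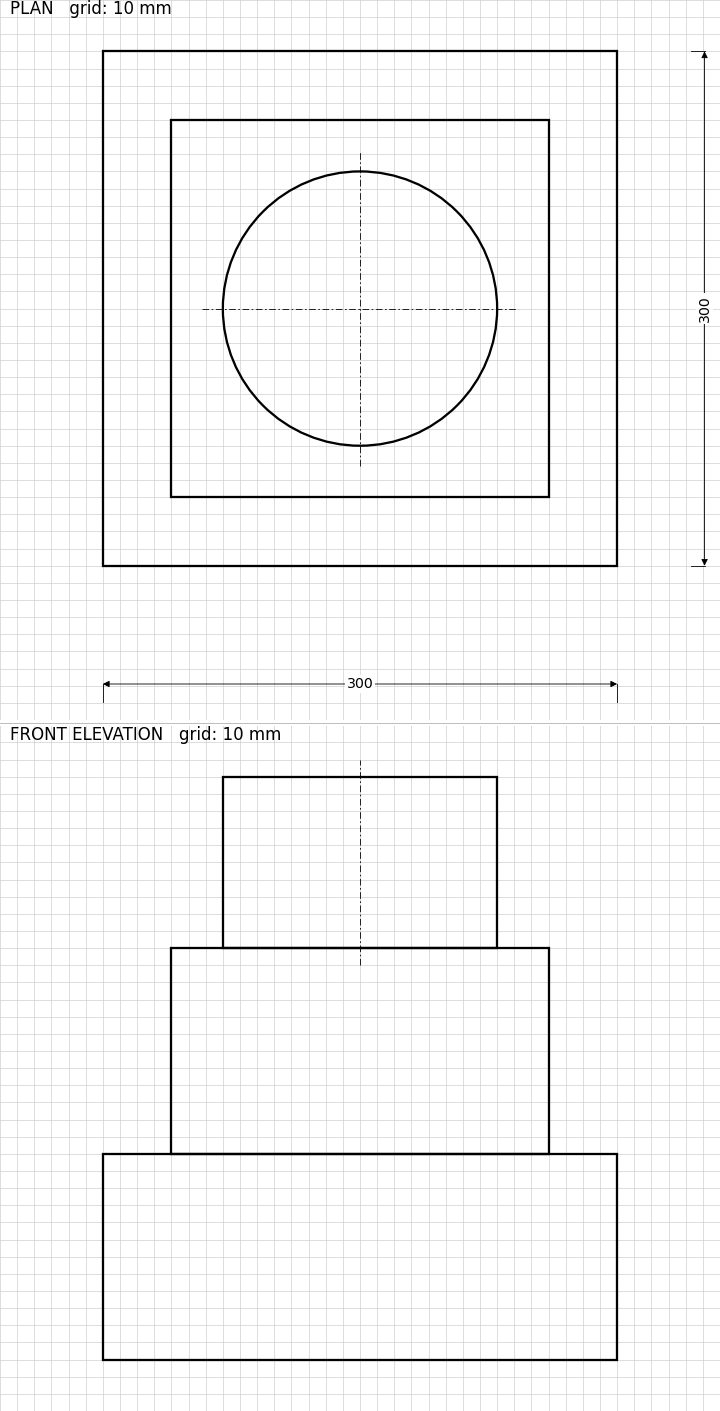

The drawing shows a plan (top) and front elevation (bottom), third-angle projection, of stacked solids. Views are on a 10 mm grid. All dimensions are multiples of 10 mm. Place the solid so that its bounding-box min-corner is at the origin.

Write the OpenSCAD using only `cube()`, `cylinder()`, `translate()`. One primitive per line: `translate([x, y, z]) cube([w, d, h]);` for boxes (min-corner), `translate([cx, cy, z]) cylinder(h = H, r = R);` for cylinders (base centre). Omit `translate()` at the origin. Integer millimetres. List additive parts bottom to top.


cube([300, 300, 120]);
translate([40, 40, 120]) cube([220, 220, 120]);
translate([150, 150, 240]) cylinder(h = 100, r = 80);


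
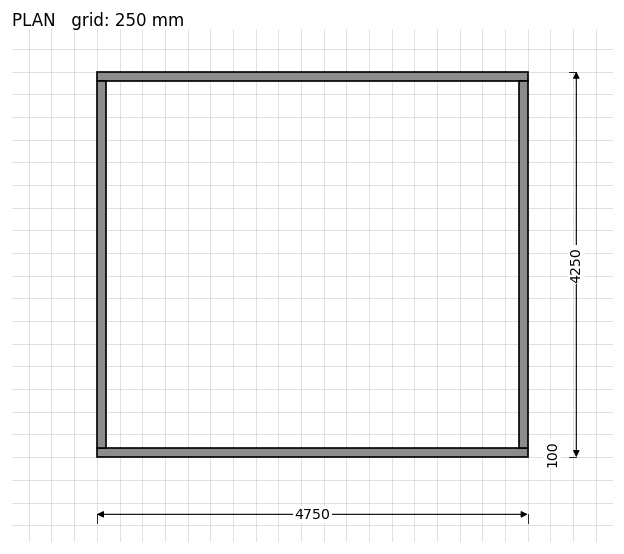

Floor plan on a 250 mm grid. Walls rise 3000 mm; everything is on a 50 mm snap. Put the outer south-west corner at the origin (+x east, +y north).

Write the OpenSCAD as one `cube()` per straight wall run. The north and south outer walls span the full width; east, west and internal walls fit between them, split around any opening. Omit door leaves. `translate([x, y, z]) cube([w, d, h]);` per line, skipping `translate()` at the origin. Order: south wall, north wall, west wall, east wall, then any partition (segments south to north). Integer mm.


cube([4750, 100, 3000]);
translate([0, 4150, 0]) cube([4750, 100, 3000]);
translate([0, 100, 0]) cube([100, 4050, 3000]);
translate([4650, 100, 0]) cube([100, 4050, 3000]);


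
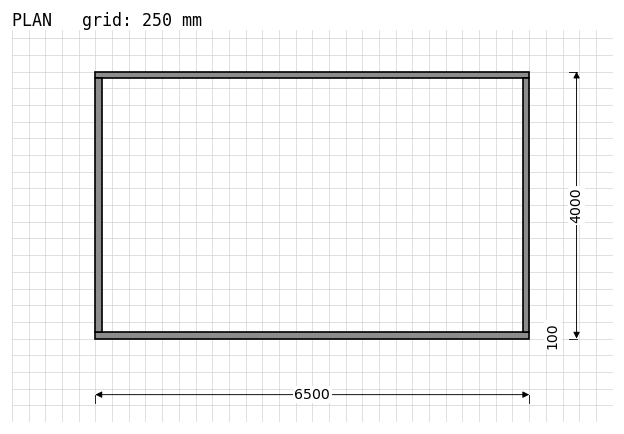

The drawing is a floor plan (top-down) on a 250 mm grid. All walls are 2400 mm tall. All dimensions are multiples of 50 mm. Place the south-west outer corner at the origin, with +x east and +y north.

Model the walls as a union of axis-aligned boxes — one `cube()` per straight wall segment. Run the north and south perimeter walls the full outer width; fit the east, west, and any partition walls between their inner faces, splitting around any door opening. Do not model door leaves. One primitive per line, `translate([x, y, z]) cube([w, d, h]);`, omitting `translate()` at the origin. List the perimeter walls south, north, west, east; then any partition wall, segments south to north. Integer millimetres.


cube([6500, 100, 2400]);
translate([0, 3900, 0]) cube([6500, 100, 2400]);
translate([0, 100, 0]) cube([100, 3800, 2400]);
translate([6400, 100, 0]) cube([100, 3800, 2400]);


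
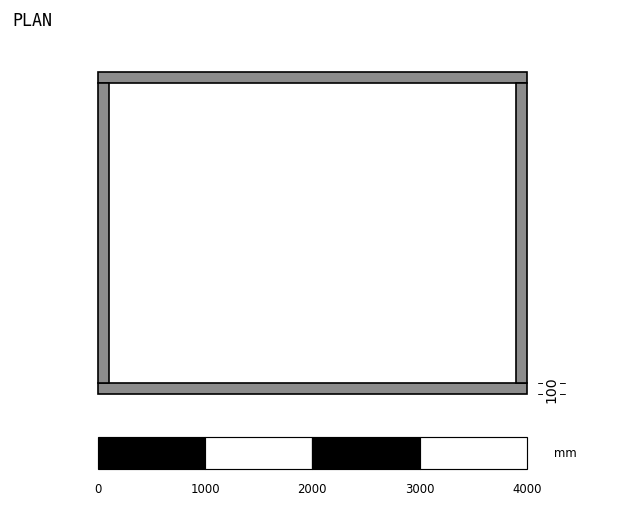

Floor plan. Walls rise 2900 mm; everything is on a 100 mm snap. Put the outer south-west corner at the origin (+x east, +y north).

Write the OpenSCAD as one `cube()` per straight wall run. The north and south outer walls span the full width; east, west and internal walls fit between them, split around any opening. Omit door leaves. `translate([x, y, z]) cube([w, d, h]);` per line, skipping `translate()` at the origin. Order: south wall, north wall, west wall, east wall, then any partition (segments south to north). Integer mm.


cube([4000, 100, 2900]);
translate([0, 2900, 0]) cube([4000, 100, 2900]);
translate([0, 100, 0]) cube([100, 2800, 2900]);
translate([3900, 100, 0]) cube([100, 2800, 2900]);


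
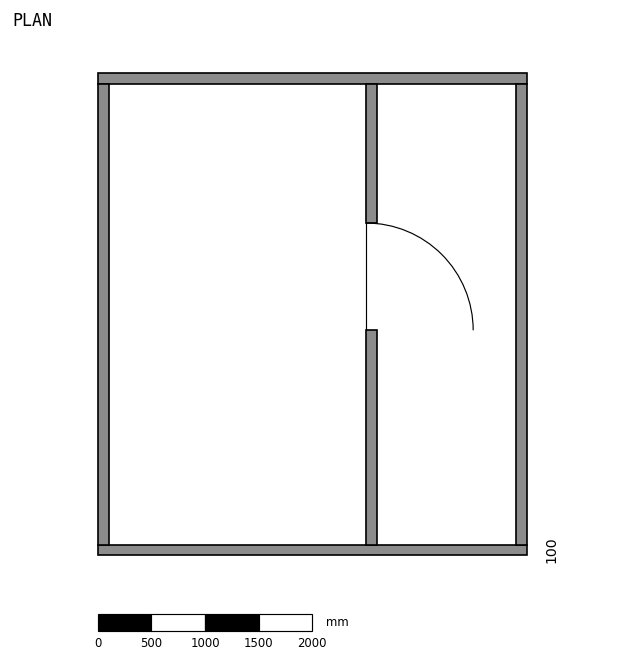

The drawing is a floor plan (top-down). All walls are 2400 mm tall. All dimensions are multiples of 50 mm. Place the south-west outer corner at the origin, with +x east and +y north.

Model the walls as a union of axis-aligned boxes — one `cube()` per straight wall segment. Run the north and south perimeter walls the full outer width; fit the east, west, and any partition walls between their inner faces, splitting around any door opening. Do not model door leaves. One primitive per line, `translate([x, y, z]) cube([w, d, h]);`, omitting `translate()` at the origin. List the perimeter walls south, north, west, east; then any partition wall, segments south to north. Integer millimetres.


cube([4000, 100, 2400]);
translate([0, 4400, 0]) cube([4000, 100, 2400]);
translate([0, 100, 0]) cube([100, 4300, 2400]);
translate([3900, 100, 0]) cube([100, 4300, 2400]);
translate([2500, 100, 0]) cube([100, 2000, 2400]);
translate([2500, 3100, 0]) cube([100, 1300, 2400]);
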